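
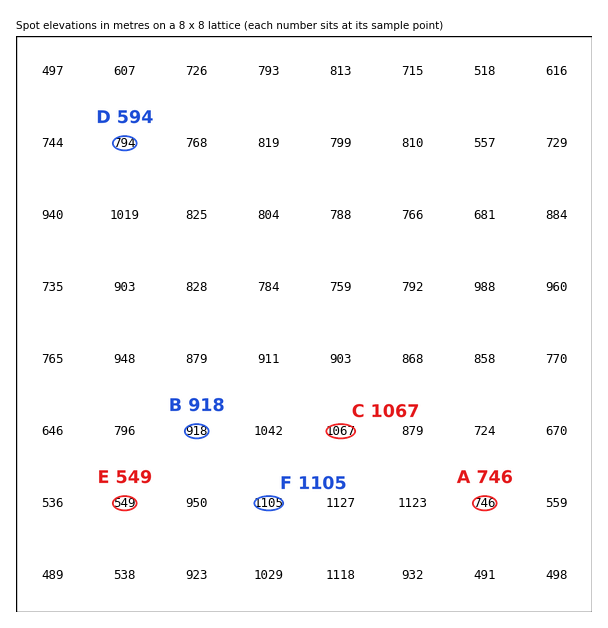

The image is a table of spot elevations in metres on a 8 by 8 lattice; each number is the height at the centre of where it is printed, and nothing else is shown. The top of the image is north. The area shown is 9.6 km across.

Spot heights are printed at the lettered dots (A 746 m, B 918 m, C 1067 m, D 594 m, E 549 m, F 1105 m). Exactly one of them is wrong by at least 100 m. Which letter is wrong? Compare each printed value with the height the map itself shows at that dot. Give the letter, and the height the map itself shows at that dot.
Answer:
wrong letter D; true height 794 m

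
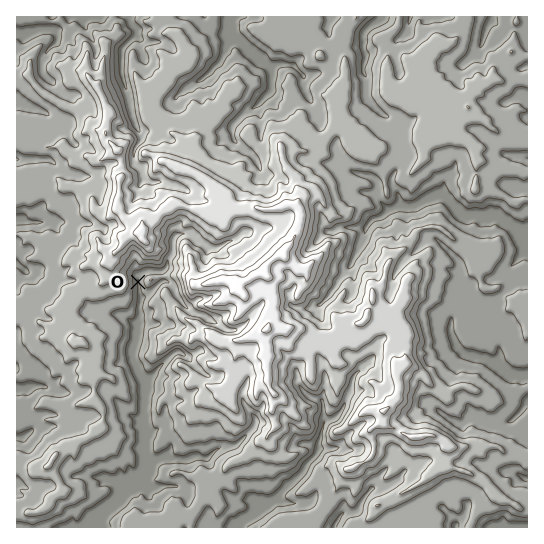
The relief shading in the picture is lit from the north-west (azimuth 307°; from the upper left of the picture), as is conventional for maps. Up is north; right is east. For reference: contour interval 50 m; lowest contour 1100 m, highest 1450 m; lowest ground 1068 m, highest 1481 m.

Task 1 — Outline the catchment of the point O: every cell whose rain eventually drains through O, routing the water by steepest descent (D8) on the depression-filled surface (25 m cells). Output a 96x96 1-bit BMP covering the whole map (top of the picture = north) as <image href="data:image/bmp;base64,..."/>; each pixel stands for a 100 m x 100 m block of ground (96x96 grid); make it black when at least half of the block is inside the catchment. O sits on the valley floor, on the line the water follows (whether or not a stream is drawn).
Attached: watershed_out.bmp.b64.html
<image width="96" height="96" href="data:image/bmp;base64,Qk2+BAAAAAAAAD4AAAAoAAAAYAAAAGAAAAABAAEAAAAAAIAEAAATCwAAEwsAAAIAAAAAAAAA////AAAAAAAAAAAAAAAAAAAAAAAAAAAAAAAAAAAAAAAAAAAAAAAAAAAAAAAAAAAAAAAAAAAAAAAAAAAAAAAAAAAAAAAAAAAAAAAAAAAAAAAAAAAAAAAAAAAAAAAAAAAAAAAAAAAAAAAAAAAAAAAAAAAAAAAAAAAAAAAAAAAAAAAAAAAAAAAAAAAAAAAAAAAAAAAAAAAAAAAAAAAAAAAAAAAAAAAAAAAAAAAAAAAAAAAAAAAAAAAAAAAAAAAAAAAAAAAAAAAAAAAAAAAAAAAAAAAAAAAAAAAAAAAAAAAAAAAAAAAAAAAAAAAAAAAAAAAAAAAAAAAAAAAAAAAAAAAAAAAAAAAAAAAAAAAAAAAAAAAAAAAAAAAAAAAAAAAAAAAAAAAAAAAAAAAAAAAAAAAAAAAAAAAAAAAAAAAAAAAAAAAAAAAAAAAAAAAAAAAAAAAAAAAAAAAAAAAAAAAAAAAAAAAAAAAAAAAAAAAAAAAAAAAAAAAAAAAAAAAAAAAAAAAAAAAAAAAAAAAAAAAAAAAAAAAAAAAAAAAAAAAAAAAAAAAAAAAAAAAAAAAAAAAAAAAAAAAAAAAAAAAAAAAAAAAAAAAAAAAAAAAAAAAAAAAAAAAAAAAAAAAAAAAAAAAAAAAAAAAAAAAAAAAAAAAAAAAAAAAAAAAAAAAAAAAAAAAAAAAAAAAAAAAAAAAAAAAAAAAAAAAAAAAAAAAAAAAAAAAAAAAAAAAAAAAAIAAAAAAAAAAAAB+Af+AAAAAAAAAAAD////gAAAAAAAAAAD////wAAAAAAAAAAD////4AAAAAAAAAAD////8AAAAAAAAAAD/////AAAAAAAAAAB/////gAAAAAAAAAA/////wAAAAAAAAAAf////wAAAAAAAAAAD////4AAAAAAAAAAB////4AAAAAAAAAAA////4AAAAAAAAAAAf///8AAAAAAAAAAAPwP/4AAAAAAAAAAACAAAwAAAAAAAAAAAAAAAAAAAAAAAAAAAAAAAAAAAAAAAAAAAAAAAAAAAAAAAAAAAAAAAAAAAAAAAAAAAAAAAAAAAAAAAAAAAAAAAAAAAAAAAAAAAAAAAAAAAAAAAAAAAAAAAAAAAAAAAAAAAAAAAAAAAAAAAAAAAAAAAAAAAAAAAAAAAAAAAAAAAAAAAAAAAAAAAAAAAAAAAAAAAAAAAAAAAAAAAAAAAAAAAAAAAAAAAAAAAAAAAAAAAAAAAAAAAAAAAAAAAAAAAAAAAAAAAAAAAAAAAAAAAAAAAAAAAAAAAAAAAAAAAAAAAAAAAAAAAAAAAAAAAAAAAAAAAAAAAAAAAAAAAAAAAAAAAAAAAAAAAAAAAAAAAAAAAAAAAAAAAAAAAAAAAAAAAAAAAAAAAAAAAAAAAAAAAAAAAAAAAAAAAAAAAAAAAAAAAAAAAAAAAAAAAAAAAAAAAAAAAAAAAAAAAAAAAAAAAAAAAAAAAAAAAAAAAAAAAAAAAAAAAAAAAAAAAAAAAAAAAAAAAAAAAAAAAAAAAAAAAAAAAAAAAAAAAAAAAAAAAAAAAAAAA="/>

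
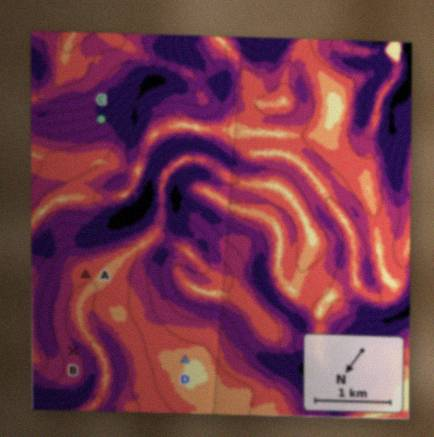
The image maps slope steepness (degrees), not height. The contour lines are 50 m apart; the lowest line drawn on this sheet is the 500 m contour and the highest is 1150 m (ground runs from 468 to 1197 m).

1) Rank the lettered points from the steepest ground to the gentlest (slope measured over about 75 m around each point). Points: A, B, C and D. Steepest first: C B A D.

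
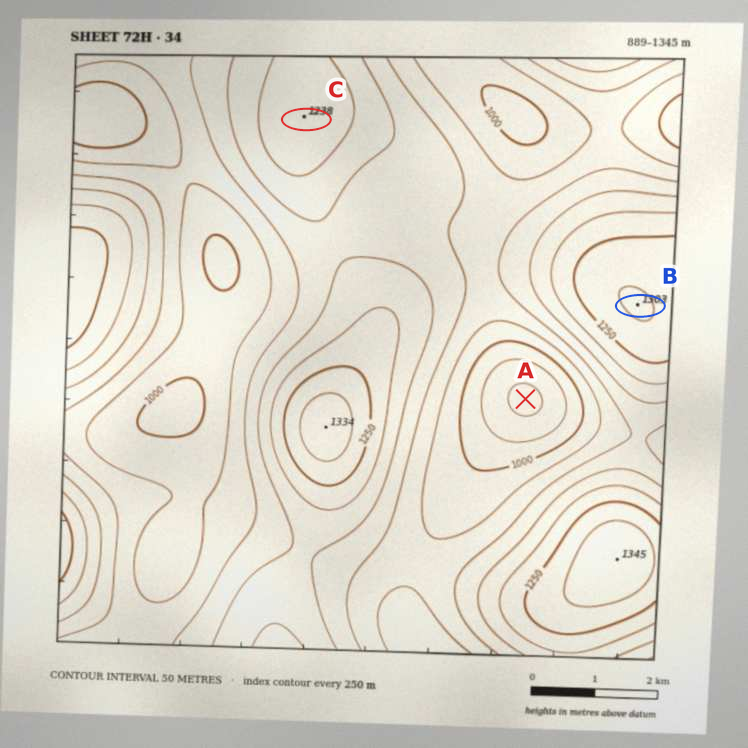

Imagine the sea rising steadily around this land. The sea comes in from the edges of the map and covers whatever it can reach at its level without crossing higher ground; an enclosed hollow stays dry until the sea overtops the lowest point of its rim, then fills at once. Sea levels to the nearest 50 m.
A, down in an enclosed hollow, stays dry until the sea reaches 1050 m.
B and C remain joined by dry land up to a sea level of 1100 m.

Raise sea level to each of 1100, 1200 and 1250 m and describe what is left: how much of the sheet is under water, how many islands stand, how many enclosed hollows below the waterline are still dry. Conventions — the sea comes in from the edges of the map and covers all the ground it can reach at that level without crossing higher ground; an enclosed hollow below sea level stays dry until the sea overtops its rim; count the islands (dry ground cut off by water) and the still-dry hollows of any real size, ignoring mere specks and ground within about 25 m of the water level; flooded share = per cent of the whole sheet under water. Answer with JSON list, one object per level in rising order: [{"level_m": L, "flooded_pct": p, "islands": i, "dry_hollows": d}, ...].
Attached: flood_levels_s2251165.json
[{"level_m": 1100, "flooded_pct": 45, "islands": 0, "dry_hollows": 0}, {"level_m": 1200, "flooded_pct": 80, "islands": 1, "dry_hollows": 0}, {"level_m": 1250, "flooded_pct": 90, "islands": 1, "dry_hollows": 0}]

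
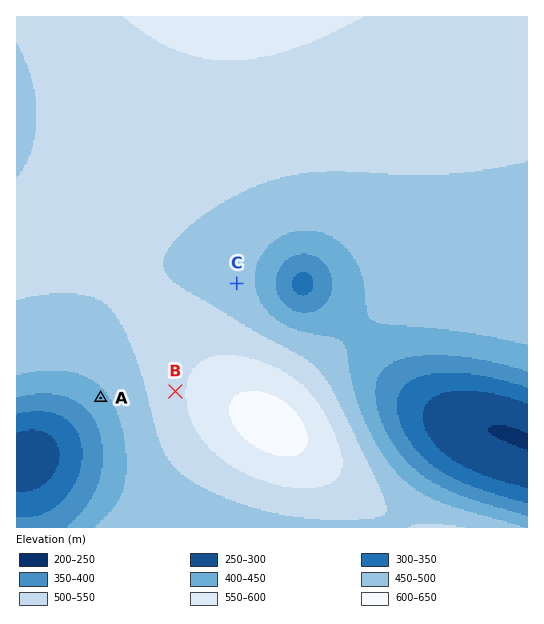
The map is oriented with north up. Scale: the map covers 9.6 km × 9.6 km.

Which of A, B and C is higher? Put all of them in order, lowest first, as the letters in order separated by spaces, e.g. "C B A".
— A C B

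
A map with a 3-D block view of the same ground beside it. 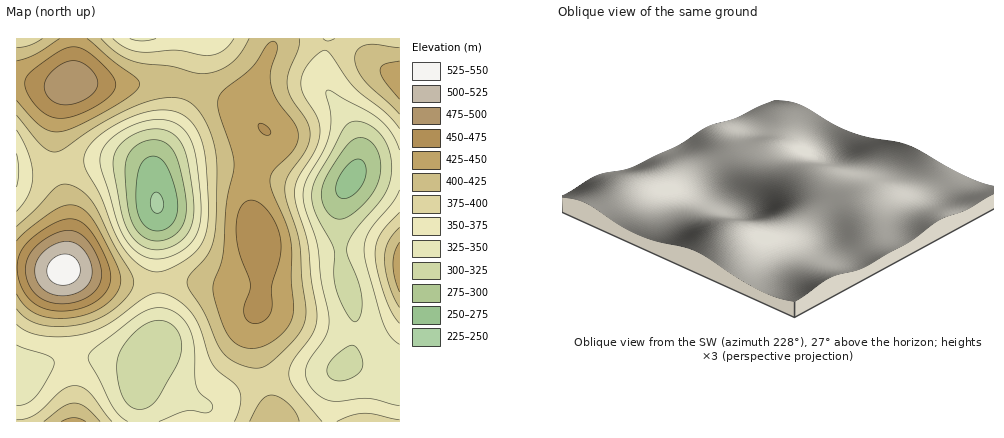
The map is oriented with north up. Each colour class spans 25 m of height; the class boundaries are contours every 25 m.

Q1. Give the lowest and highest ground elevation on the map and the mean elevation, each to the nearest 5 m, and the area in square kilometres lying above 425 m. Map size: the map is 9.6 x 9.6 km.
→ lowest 245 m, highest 540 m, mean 385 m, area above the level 21.7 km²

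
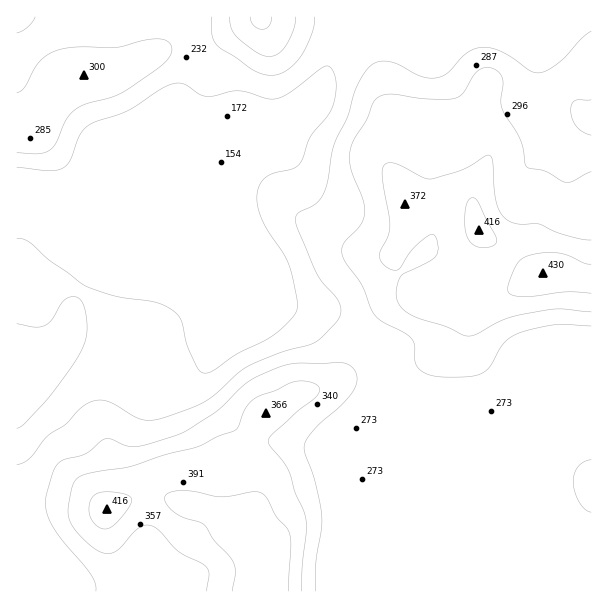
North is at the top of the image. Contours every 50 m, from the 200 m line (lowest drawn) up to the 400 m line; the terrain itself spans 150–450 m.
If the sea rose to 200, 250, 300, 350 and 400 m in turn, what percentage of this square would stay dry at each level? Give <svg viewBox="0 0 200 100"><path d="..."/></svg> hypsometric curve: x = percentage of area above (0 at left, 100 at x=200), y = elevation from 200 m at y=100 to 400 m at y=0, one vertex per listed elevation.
<svg viewBox="0 0 200 100"><path d="M164 100l-35-25-67-25-31-25-23-25"/></svg>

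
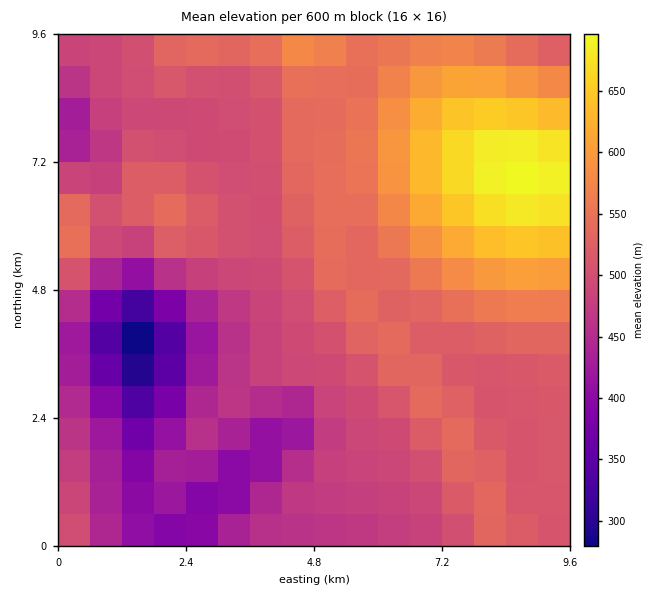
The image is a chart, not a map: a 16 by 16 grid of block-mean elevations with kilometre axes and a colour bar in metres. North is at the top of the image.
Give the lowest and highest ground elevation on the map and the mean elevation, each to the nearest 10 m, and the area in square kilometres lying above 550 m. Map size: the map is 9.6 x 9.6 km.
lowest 270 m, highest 700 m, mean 510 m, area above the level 19.3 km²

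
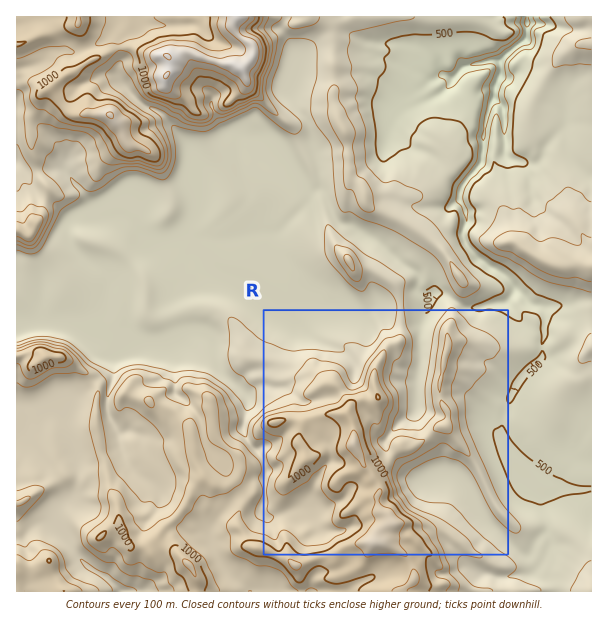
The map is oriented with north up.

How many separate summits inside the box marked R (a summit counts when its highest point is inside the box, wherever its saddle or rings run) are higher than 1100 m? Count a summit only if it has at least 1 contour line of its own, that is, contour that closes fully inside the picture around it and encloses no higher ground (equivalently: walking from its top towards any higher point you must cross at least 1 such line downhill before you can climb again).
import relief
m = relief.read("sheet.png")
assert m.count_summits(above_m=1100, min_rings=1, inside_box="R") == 2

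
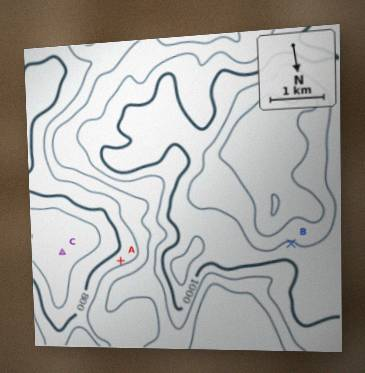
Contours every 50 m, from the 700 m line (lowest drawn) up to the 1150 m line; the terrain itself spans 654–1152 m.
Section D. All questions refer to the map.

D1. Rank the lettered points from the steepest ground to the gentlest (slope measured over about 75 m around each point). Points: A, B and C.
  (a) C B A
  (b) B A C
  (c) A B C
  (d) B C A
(c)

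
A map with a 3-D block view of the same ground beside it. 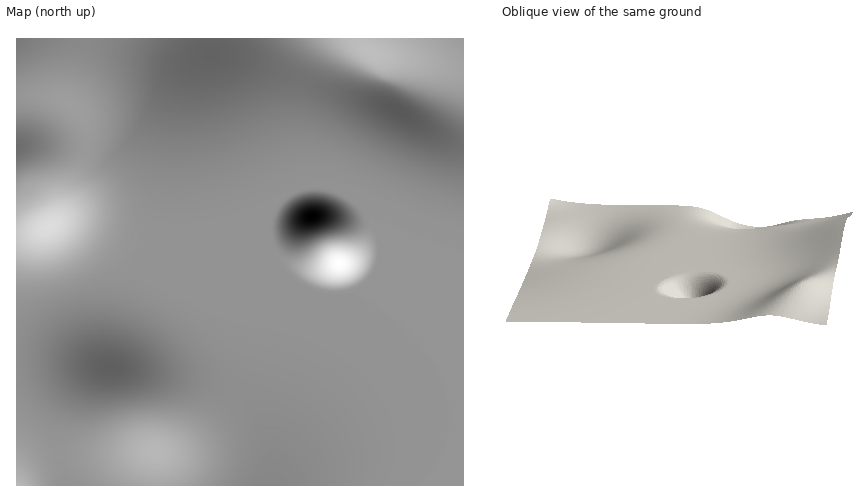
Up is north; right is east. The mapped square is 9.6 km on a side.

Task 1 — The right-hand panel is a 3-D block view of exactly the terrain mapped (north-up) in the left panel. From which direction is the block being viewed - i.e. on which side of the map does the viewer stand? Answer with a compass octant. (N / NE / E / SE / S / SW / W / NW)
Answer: E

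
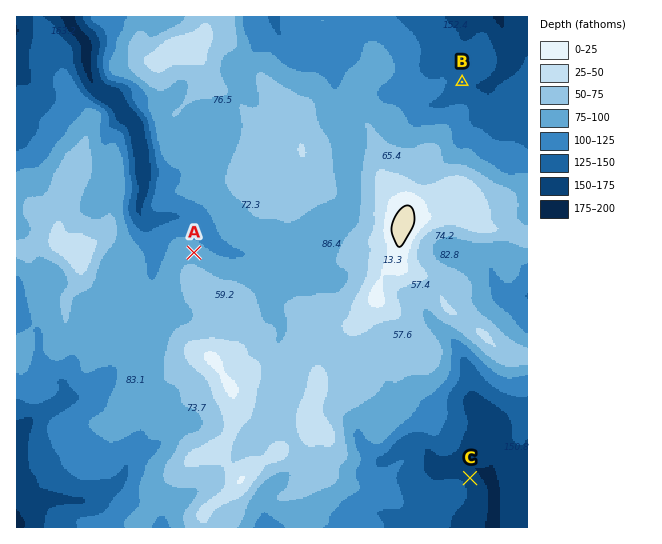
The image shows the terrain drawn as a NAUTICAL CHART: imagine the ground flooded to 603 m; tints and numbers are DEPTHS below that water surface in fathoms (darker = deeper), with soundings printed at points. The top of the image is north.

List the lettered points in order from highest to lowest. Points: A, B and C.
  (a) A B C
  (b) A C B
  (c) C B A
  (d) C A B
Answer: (a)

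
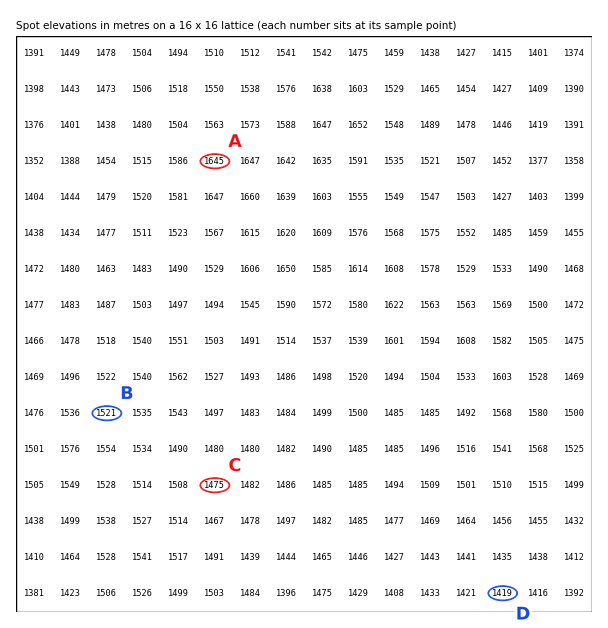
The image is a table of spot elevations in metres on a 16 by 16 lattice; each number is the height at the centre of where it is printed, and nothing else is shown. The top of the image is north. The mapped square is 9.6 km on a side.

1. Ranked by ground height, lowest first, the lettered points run D C B A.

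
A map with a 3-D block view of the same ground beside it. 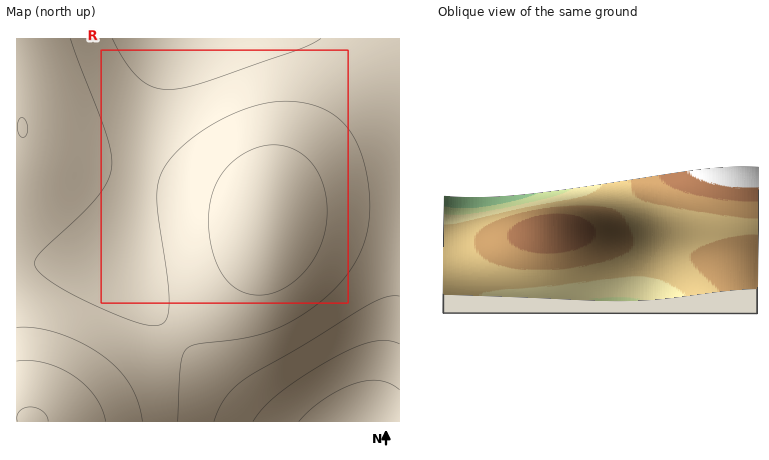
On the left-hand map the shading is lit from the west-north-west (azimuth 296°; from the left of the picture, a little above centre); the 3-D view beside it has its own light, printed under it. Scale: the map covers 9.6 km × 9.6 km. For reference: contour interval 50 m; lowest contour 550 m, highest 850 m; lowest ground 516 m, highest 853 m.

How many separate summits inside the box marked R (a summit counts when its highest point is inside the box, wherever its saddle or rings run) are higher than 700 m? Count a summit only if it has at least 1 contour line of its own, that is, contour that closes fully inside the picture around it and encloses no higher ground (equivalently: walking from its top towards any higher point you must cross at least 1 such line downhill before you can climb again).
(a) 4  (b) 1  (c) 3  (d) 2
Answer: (b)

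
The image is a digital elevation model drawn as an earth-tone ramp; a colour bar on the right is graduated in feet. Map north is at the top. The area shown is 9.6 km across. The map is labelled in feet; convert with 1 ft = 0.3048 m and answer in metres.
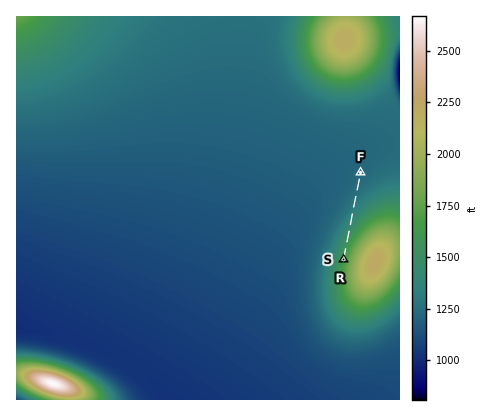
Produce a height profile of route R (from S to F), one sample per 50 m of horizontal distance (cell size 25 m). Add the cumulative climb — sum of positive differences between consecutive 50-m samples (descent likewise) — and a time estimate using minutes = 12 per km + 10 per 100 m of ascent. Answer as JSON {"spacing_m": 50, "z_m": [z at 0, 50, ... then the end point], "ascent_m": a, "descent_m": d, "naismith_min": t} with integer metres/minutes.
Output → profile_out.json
{"spacing_m": 50, "z_m": [498, 496, 494, 492, 489, 486, 482, 479, 475, 471, 467, 462, 458, 454, 449, 445, 440, 436, 431, 427, 423, 419, 415, 411, 408, 405, 401, 398, 395, 393, 390, 388, 386, 384, 382, 381, 379, 378, 377, 376, 375, 374, 374, 373, 373, 373], "ascent_m": 0, "descent_m": 125, "naismith_min": 27}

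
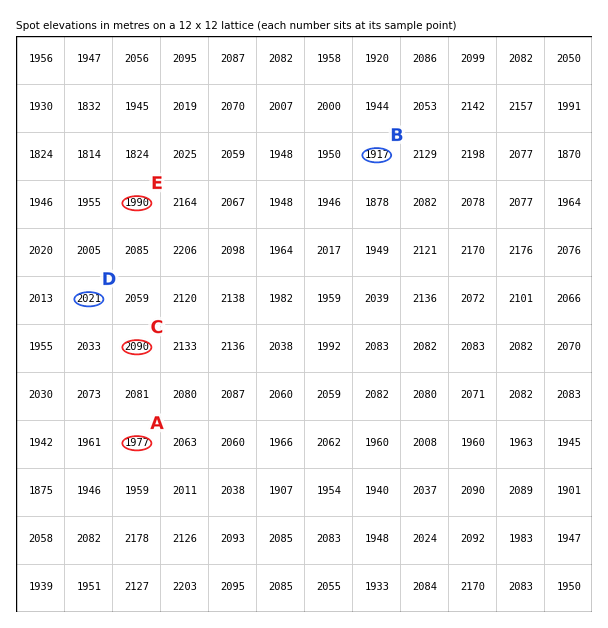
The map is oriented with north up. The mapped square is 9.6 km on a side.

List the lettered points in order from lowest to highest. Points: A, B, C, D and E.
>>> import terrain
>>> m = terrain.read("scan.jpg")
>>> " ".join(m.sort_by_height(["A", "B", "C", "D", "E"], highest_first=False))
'B A E D C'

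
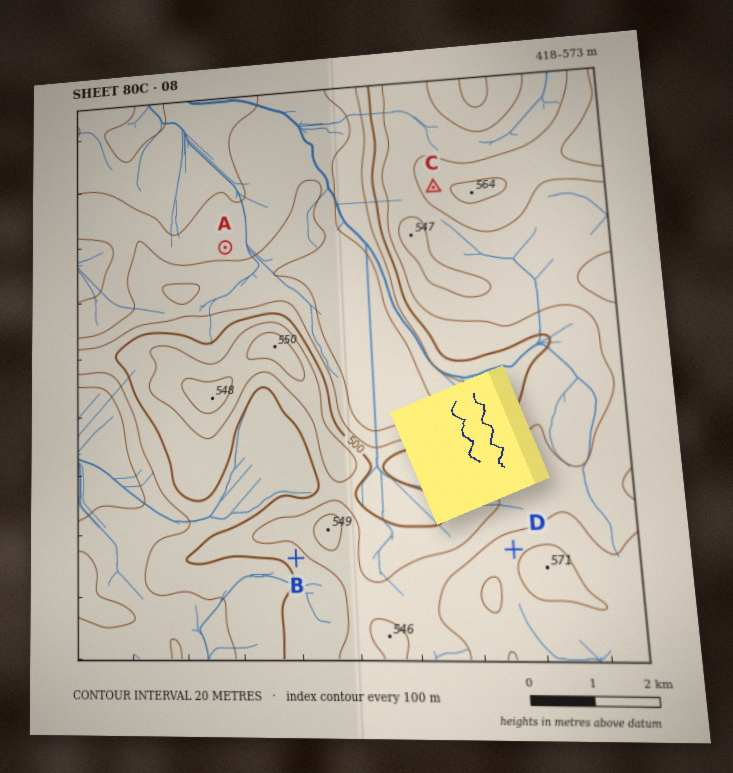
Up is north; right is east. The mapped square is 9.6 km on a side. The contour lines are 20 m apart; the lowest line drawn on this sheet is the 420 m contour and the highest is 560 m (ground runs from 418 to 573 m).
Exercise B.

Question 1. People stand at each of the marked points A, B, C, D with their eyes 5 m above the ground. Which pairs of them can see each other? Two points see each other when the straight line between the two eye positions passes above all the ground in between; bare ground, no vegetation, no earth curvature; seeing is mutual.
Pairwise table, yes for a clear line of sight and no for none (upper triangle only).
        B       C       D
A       no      yes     no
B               no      no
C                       yes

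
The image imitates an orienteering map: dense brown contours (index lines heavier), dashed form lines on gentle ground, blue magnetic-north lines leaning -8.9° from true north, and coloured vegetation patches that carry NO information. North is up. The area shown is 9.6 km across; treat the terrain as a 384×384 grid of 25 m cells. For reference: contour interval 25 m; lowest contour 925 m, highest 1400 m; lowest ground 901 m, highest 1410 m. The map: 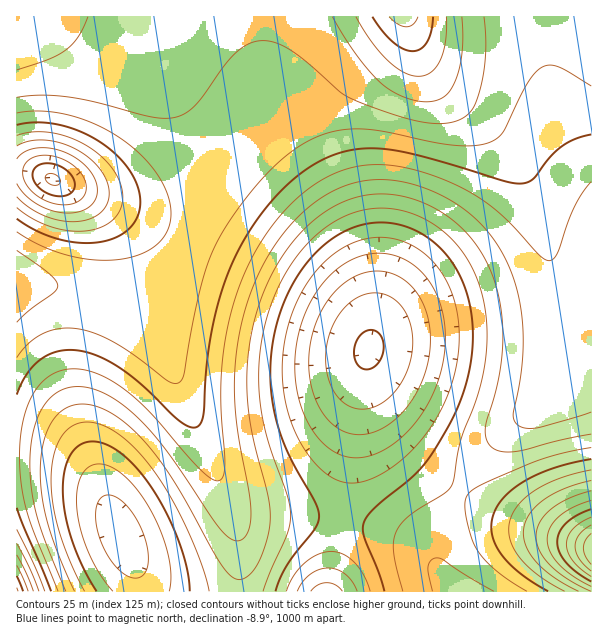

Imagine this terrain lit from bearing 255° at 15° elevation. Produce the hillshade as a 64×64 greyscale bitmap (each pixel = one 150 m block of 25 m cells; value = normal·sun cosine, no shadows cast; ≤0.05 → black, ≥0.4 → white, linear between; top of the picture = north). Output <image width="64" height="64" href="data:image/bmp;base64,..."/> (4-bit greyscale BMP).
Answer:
<image width="64" height="64" href="data:image/bmp;base64,Qk12CAAAAAAAAHYAAAAoAAAAQAAAAEAAAAABAAQAAAAAAAAIAAATCwAAEwsAABAAAAAAAAAAAAAAABEREQAiIiIAMzMzAERERABVVVUAZmZmAHd3dwCIiIgAmZmZAKqqqgC7u7sAzMzMAN3d3QDu7u4A////AAAAASM0VniavMzMu6h1REVorN7u3cy7qpmId2ZUQyIQAAABI0Vniau8zczLqHZVVXirzd3cy7qpmId2ZUQyEQAAAAEjRWeJq8zd3MupdlVWeKvN3dzLupmId2ZUQyIQAAAAESNFZ5q8zd3dy6h2VWZ4q7zMzMuqmId2ZVQzIRAAAAASNFZ4mrzd3d3LqHZmZ3iau8zLu6mYh3ZlVDMiEREAARI0VnirzN3u3cuYdmZneJqru7u6qZiHZmVUQzMyMwARIjRWiavN3u7dyph2Zmd4maq7u6qpmId2ZVVERERFERIjRWeJq83u7t26l2ZmZ3iJmqqqqpmYh3ZmVVVVVmYRIjNFZ5q83e7u3LqHZmZnd4iZqqqqmZiId2ZmZmZndyIiNFZ4mrze7u7cuYdmZmZ3iJmaqqqpmYiHd2Znd3eIIiM0Vnibzd7u7dupdmZmZnd4iZqqqqqZmYiHd3d3iIgiM0RWiavN3u7ty6h2VVZmZ3iJmaqqqqmZmIh3d4iImTMzRWeJq83u7u3Kl2VVVWZnd4iZqqqqqqqZmIiIiImZMzRFZ4q83e7u3LqHZVVVVmZ3iJmqqqqqqqqZmIiImZkzRFZ4mrzd7u7cuYZVVVVWZneImaqqu7u6qqmZmJmZmTREVniavN3u7cuodlVVVVVmd4iZqqu7u7u7qqmZmZmZREVniavM3e7ty5hlVVRVVWZneImaq7u7u7u6qpmZmZlEVWeJq8zd7t26l2VUREVVVmd4iZqru8zMu7uqqZmZmUVWZ4mrzN3d3LmHVVRERFVWZ3iJqqu8zMzMu7qpmZmZVVZ4mqvN3d3cqXZVREREVVZneImqu7zMzMzLu6qZmZlVZniau8zd3cuodlVERERFVmd4iaq7vMzMzMy7qpmZmVZniJq7zN3cy5hlVUREREVVZ3iJqrvMzMzMzLuqmZmIZneJmrvMzMy6h2VVRERERVVneImqu8zM3dzMu7qZmIhmeImqu8zMy7mHZVRERERFVWd4iaq7zM3d3czLuqmYiGd4iaq7zMy7qXdlVEREREVVZ3iJqrvM3d3dzMu6qZiId4iZqru8u7qYdmVVRERERVVneImqu8zd3d3cy7qpmIh3iJmqu7u7qph3ZVVERERFVWd4iaq8zN3d3dzMuqmYiHiImaq7u7qpmHdmVUREREVVZ3iJqrzM3d3d3cy7qZiIiImaqqu6qpmId2ZVRERERVVneJmqvMzd3d3dzLupmIiIiZmqqqqpmYh3ZlVURERFVmd4mau8zd3d3d3Mu6mYiIiJmaqqqpmYiIdmVVREREVWZ3iZq7zN3d3d3cy7qZiIiImZmqmZmYiIh3ZlVUREVVZneJmrvM3d3d3dzLupmIiIiZmZmZmIiZiHdmVVVEVVVmd4mau8zd3d3d3Mu6mYiIiImZmZiIiZmYh2ZlVVVVVWZ3iZq7zM3d3d3cy7qYiIiIiIiIiIiZmZiHdmVVVVVWZniJmrvMzd3d3czLqpiIiIiIiIiIiZmZmYh3ZlVVVVZneImau8zN3d3dzMuqmIh3d3d3iIiZmZmZiHdmZVVVZmd4iZq7zM3d3d3Mu6qYiHd3d3eIiZmZmZmYh3ZmZVZmZ3iJmru8zd3d3My7qZiIdmZmd4iJmZmZmZiHd2ZmZmZ3eImaq7zM3d3MzLupmId1VVZniJmqqqqpmYh3ZmZmZnd4iZqrvMzN3MzLuqmYiHVFVWeJmqqqqqqZmId3ZmZnd4iJmqu8zMzMzLu6qYiIdERFZ5qru7u6qpmYh3d2Znd3iJmaq7zMzMzMu6qZiIiDM0V4q8zMy7qqqZmId3d3d3eImaqru8zMzMu7qpmIiIIjRoq83dzLu6qpmYiHd3d3eIiZqqu7zMzLu7qpmIiIgSJHrN7u3cy7qqmZmIh3d3eIiJmqq7u8y7u7qqmYiIiCI2rO//7tzLuqqZmYiId3eIiJmaqru7u7u7qqmZiIiIM1jO///u3MuqqZmZmIiIiIiImZqqu7u7u7qqmZiIiIhFit7//u3cu6qpmZmZiIiIiImZmqq7u7u6qqmZiIiIiGeb3u/u3cu6qpmZmZmYiIiIiZmaqru7u6qqmZmIiIiZiazd7t3cy7qqmZmZmZmIiIiZmaqqu7u6qpmZiIiImZmZu83d3Mu7qqmZmZmZmZmZmZmZqqq7u6qpmZiIiImZmZq7zMzMu6qqmZmZmZmZmZmZmZqqqru6qpmYiIiIiZmZqqu7u7u6qqmZmZmZmZmZmZmZmqqru6qpmYiIiIiZmZmqqru7qqqpmZmZmZmZmZmZmZmqqru7qpmIiIiIiJmZmZqqqqqqqZmZmZmZmZmZmZmZmqqqu7uqmIh3eIiImZmamaqqqqmZmZmZmZmZmZmZmZmqqqu7u6mYd3d4iImZmaqZmZmZmZmZmZmZmZmZmZmZmqqqu7u6qYh3d3iIiZmZqpmZmZmZmZmZmZmZmZmZmZmaqqu7u7qph3d3d4iJmZmqmZmZmZmZmZmZmZmZmZmZmaqqq7vMuph3Znd3iImZmaqZmZmZmZmZmZmZmZmZmZmZqqq7vMy6mHZmZ3eIiZmaqpmZmZmZmZmZmZmZmZmZmZqqq7vMzLqXZmZnd4iJmZqqmZmZmZmZmZmZmZmZmZmZmqqrvMzcuodlVmd3iImZmaqZmZmZmZmZmZmZmZmZmZmaqru8zdy5hlVWZ3eIiZmZqpmZmZmZmZmZmZmZmZmZmaqqu8zd3Ll2VVVnd4iJmZmq"/>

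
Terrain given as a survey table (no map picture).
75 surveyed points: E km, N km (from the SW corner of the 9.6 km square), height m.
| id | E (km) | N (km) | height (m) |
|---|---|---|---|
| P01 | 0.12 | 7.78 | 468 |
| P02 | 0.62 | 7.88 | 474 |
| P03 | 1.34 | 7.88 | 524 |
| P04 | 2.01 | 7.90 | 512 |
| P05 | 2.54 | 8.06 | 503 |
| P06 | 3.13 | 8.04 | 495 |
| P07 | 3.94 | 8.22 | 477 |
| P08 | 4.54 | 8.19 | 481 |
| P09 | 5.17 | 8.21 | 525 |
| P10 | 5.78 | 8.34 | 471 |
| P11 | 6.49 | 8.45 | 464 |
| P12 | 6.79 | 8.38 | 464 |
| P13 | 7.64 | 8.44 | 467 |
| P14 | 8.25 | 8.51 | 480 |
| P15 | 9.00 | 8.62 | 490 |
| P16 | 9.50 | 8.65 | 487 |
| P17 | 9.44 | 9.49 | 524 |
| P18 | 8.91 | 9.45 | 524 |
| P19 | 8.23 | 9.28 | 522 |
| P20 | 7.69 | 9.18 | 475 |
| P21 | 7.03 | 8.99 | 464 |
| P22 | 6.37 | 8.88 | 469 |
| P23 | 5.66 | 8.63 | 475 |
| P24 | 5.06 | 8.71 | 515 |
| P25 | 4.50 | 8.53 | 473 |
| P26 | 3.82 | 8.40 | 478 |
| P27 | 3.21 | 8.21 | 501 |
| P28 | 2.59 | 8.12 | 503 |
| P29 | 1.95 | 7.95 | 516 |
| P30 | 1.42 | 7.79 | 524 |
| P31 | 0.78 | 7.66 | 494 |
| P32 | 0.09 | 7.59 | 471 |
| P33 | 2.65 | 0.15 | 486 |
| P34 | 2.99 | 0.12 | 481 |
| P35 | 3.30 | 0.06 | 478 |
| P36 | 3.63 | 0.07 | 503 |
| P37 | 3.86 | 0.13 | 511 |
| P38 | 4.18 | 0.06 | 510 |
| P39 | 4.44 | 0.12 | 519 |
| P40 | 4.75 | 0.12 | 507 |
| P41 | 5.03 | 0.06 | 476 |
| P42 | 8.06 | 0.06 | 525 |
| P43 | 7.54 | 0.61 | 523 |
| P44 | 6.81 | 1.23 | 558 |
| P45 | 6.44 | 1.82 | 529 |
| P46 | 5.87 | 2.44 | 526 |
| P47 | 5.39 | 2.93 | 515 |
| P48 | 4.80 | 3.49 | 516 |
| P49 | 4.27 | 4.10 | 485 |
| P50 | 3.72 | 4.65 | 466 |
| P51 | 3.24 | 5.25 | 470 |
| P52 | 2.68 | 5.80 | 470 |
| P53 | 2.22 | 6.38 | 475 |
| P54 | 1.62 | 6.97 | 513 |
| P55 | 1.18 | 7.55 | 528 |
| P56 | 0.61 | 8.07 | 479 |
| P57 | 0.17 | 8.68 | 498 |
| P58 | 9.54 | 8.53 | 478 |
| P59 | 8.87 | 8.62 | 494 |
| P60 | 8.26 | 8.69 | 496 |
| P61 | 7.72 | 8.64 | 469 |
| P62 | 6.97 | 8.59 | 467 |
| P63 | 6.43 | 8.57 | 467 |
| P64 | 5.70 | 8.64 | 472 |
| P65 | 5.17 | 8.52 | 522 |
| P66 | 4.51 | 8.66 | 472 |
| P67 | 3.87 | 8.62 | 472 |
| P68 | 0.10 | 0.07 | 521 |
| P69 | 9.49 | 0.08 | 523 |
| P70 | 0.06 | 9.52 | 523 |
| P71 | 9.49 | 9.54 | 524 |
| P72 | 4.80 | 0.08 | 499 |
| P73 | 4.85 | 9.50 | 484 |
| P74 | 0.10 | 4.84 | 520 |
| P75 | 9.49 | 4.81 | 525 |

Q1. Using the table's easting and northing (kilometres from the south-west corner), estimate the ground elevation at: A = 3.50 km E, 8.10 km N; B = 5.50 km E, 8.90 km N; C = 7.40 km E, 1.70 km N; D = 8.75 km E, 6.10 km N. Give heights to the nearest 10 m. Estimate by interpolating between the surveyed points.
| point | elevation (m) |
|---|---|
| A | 500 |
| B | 480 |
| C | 540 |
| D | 530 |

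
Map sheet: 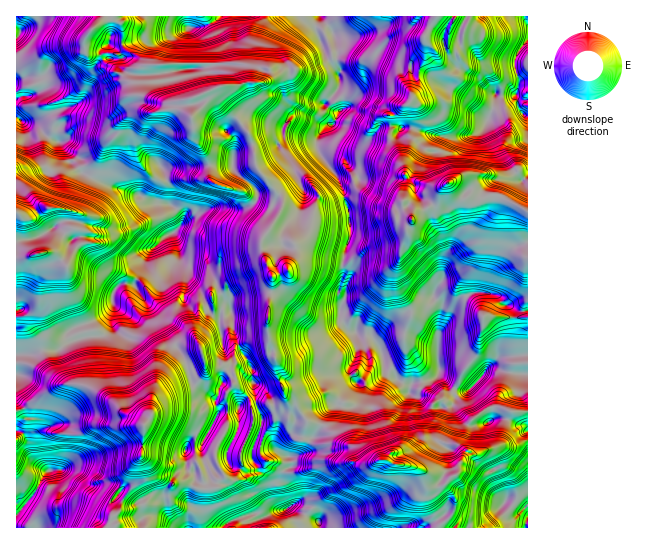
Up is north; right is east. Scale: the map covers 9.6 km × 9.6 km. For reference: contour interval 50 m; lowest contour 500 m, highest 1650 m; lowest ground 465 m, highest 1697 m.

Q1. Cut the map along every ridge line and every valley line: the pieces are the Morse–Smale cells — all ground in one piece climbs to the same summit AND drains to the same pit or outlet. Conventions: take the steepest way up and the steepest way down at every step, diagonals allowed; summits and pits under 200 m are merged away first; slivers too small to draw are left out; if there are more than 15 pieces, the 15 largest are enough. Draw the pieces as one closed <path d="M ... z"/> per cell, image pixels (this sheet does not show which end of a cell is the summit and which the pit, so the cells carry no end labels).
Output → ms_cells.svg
<path d="M111 17l-12 6-14 14 0 16 4 2 10 0 7 9 16 11 10 10 3 10 35 10 20-6 2 18-17-9-25 5-17 0-14 10-3 12-12 10-7 13-8 7-10 4 4 4 26 12 29 10 16 8 15 1 5 3 9 10-2 8-8 8 7 25 10 10 16 3 7 7 6 13 12 16 1 19 5 17 29-3 3-3-1-27 4-33 14-5 10-19-1-8-4-4-16 0-10-6 16-25 2-12-26-29-8-35-33-39-3-5 7-4-1-12-7-8-5-2-64 1-6-9-13-7-3-6 0-20z"/><path d="M318 16l-97 0-10 7-14 5-9-1-1-11-84 0-2 3 1 2 9-4 10 6 0 20 3 6 13 7 6 9 64-1 4 1 8 9 1 12-7 4 3 5 33 39 8 35 26 29-2 12-16 25 10 6 16 0 4 4 1 8-8 13 1 3 8-5 12-3 33 4 9-30-2-22-6-26-4-9-22-29 0-11 3-5 9-9 4-1 6-10-12-6-2-4 12-13 3-7-1-10-14-18-9-24z"/><path d="M133 284l-12 0-6 6-3 7 1 8-10 11-29 12-2 5 3 7-6 1-10 8-13 0-16 6-14 0 0 55 3 1 8-4 31-22 23-1 16 7 16 10 9 11 22 13-3 32 7 5 10 15 4 0 11 7 13-1 11 5 18 0 2-6 8-6 5 4 4 0 7-11-1-15 11-24 2-13-5-20-15-14 2-6-3-12-9 12 0 5-8 18-18-12-5-5-4-17-5-11z"/><path d="M494 195l-6 2 3 4 0 9-10 16-8 40-20 22-7 1-17 16-16-1-14-15-3-8 0-12 5-15 1-10-20 1-16 4-7 7-16 10-2 24 4 7-5 12 0 8 3 5 7 9 23 7 8 12 3 16 18 17 8 2 3-2 18-3 8-7 15 16 13 2 22-23 21 4 4-8 14-2 0-44-37-3 6-10 16-12 11-19 0-5 4-8 0-50z"/><path d="M45 168l-11 4-10 13 4 8 10 10 9 4-17 12-4 0-10-6 1 142 13 0 16-6 13 0 10-8 6-1-3-10 31-14 10-11-1-8 3-7 6-6 14 1 13-32 18-17 11-5 6-9-2-8-7-7-5-3-15-1-16-8-29-10-26-12-4-4-6 3-6 7 0 10-6 17-2 2-10 0-1-7 7-20-3-8z"/><path d="M334 124l-5 0-9 9-3 5 0 11 22 29 10 35 2 22-6 14-2 16 4-1 19-15 16-4 20-1-1 10-5 15 0 12 3 8 16 16 16-1 15-15 7-1 20-22 8-40 10-16-2-12-14 1-6-3-8 3-8-6-3-8-4-1-6 6-4 12-13 9-8 1-4 7-8-12 0-6 4-11-3-29 7-16 0-11 2-5-32-2-14 14-10 2-10-6z"/><path d="M81 384l-23 1-31 22-11 4 1 117 98-1-3-4 0-6 4-3-4-16 12-15 8-18 9-10 3-30-22-13-9-11-16-10z"/><path d="M102 16l-86 1 0 100 14 8 7 2 9 9 15 7 18 25 10-3 8-7 7-13 12-10 3-12 14-10 17 0 25-5 17 9-2-18-20 6-35-10-3-10-10-10-16-11-7-9-10 0-4-2-1-14 5-8 12-10z"/><path d="M238 345l-3 4-3 14 3 14-2 6 15 14 5 24-12 28 0 20-4 8-3 3-4 0-5-4-8 6-2 6-18 0-11-5-13 1-11-7-4 0-10-15-7-6-5 11 0 15-13 17-4 12-7 6 0 6 3 5 205-1-3-7-18-8-8-7-3-6-5-24 1-4 8-6-1-7-22-13-13-3 5-15 0-12-5-10-4-36z"/><path d="M298 436l-8 0-10 10 0 5 11 7 1 7-8 6-1 10 8 24 8 7 18 8 4 8 117 0 6-6-7-7-6-12-7-28-3-6-16-5-12 0-6-4-25 3-11-16-36-3z"/><path d="M525 16l-55 0-6 14-1 12-5 5-8 0-2-2 1-16 4-10-4-3-12 0-2 2-10 17 0 22-6 14 0 14-8 16 2 4 1 24 23 7 22 1 15-2 11-9 8-17 3-14 17 1 6-7 1-8-5-14 0-6 5-12 8-10 0-16z"/><path d="M435 16l-114 1 14 20 2 12-1 17 3 3 1 10-3 11-12 15 14 8-6 10 14 14 10 6 8 0 16-16 32 0 0-22-2-4 8-16 0-14 6-14 0-22z"/><path d="M321 261l-20 2-18 10-11 4-4 33 0 25 5 14 3 21 7 20 4 6 4 0 6 5 12 0 14-8 4 0 12 8 6-10 11-9-4-4-3-9 8-19 0-15-12-9-5-9 0-8 5-12-4-7 2-24-2-2z"/><path d="M515 95l-18 0-4 14-8 17-11 9-27 2-30-8-5 1-1 15-7 16 3 29-4 11 0 6 8 12 4-7 8-1 10-6 6-8 1-7 11-9 12 2 6 7-1 5 7 4 20-3 4-14 18-11 11 11 0-65-8-7z"/><path d="M173 233l-7 3-18 17-13 33 48 69 5 11 4 17 23 17 8-18 0-5 10-18-1-4-9-8-3-29-11-5-6-18-16-17 0-5-7-11-4-24z"/>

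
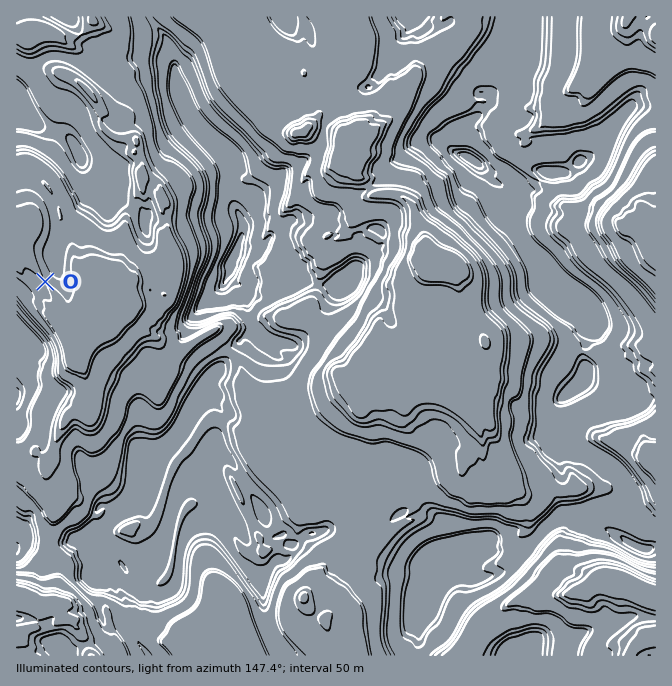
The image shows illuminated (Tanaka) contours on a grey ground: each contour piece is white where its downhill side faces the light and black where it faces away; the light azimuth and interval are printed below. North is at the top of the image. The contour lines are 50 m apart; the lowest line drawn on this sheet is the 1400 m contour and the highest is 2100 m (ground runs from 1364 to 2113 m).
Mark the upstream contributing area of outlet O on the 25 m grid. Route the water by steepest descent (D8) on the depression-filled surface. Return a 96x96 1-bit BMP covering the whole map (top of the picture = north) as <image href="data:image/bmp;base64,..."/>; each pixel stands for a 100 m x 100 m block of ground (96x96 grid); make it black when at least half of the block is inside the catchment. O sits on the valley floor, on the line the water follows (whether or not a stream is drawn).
<image width="96" height="96" href="data:image/bmp;base64,Qk2+BAAAAAAAAD4AAAAoAAAAYAAAAGAAAAABAAEAAAAAAIAEAAATCwAAEwsAAAIAAAAAAAAA////AAAAAAAAAAAAAAAAAAAAAAAAAAAAAAAAAAAAAAAAAAAAAAAAAAAAAAAAAAAAAAAAAAAAAAAAAAAAAAAAAAAAAAAAAAAAAAAAAAAAAAAAAAAAAAAAAAAAAAAAAAAAAAAAAAAAAAAAAAAAAAAAAAAAAAAAAAAAAAAAAAAAAAAAAAAAAAAAAAAAAAAAAAAAAAAAAAAAAAAAAAAAAAAAAAAAAAAAAAAAAAAAAAAAAAAAAAAAAAAAAAAAAAAAAAAAAAAAAAAAAAAAAAAAAAAAAAAAAAAH0AAAAAAAAAAAAAD/+AAAAAAAAAAAAAD//AAAAAAAAAAAAAD//gAAAAAAAAAAAAD//wAAAAAAAAAAAAD//4AAAAAAAAAAAAD//8AAAAAAAAAAAAD//8AAAAAAAAAAAAD//8AAAAAAAAAAAAD//+AAAAAAAAAAAAD///AAAAAAAAAAAAD///gAAAAAAAAAAAD///wAAAAAAAAAAAD///wAAAAAAAAAAAD///4AAAAAAAAAAAD///8AAAAAAAAAAAD///8AAAAAAAAAAAD///+AAAAAAAAAAAD///+AAAAAAAAAAAD///+AAAAAAAAAAAD////AAAAAAAAAAAD////gAAAAAAAAAAD////gAAAAAAAAAAD////wAAAAAAAAAAD////4AAAAAAAAAAD////8AAAAAAAAAAD////+AAAAAAAAAAD/////AAAAAAAAAAD/////AAAAAAAAAAD/////gAAAAAAAAAD/////wAAAAAAAAAD/////4AAAAAAAAAD/////4AAAAAAAAAD/////4AAAAAAAAAD/////4AAAAAAAAAD/////4AAAAAAAAAD/////wAAAAAAAAAB/////gAAAAAAAAAAf////gAAAAAAAAAAH////AAAAAAAAAAAD////AAAAAAAAAAAD////AAAAAAAAAAAD////AAAAAAAAAAAB////gAAAAAAAAAAB////gAAAAAAAAAAB////wAAAAAAAAAAA////wAAAAAAAAAAAf///wAAAAAAAAAAAP///wAAAAAAAAAAAH///gAAAAAAAAAAAD///gAAAAAAAAAAAB///AAAAAAAAAAAAA///AAAAAAAAAAAAA///AAAAAAAAAAAAA///AAAAAAAAAAAAD///AAAAAAAAAAAAP///AAAAAAAAAAAAP///AAAAAAAAAAAAf//+AAAAAAAAAAAAf//8AAAAAAAAAAAA///4AAAAAAAAAAAD///wAAAAAAAAAAAP///gAAAAAAAAAAA////AAAAAAAAAAAB////AAAAAAAAAAAD///+AAAAAAAAAAAD///+AAAAAAAAAAAD///8AAAAAAAAAAAD///8AAAAAAAAAAAB///8AAAAAAAAAAAB///8AAAAAAAAAAAA/8/8AAAAAAAAAAAAPAD4AAAAAAAAAAAAAAAAAAAAAAAAAAAAAAAAAAAAAAAAAAAAAAAAAAAAAAAAAAAAAAAAAAAAAAAAAAAAAAAAAAAAAAAAAAAAAAAAAAAAAAAAAAAA="/>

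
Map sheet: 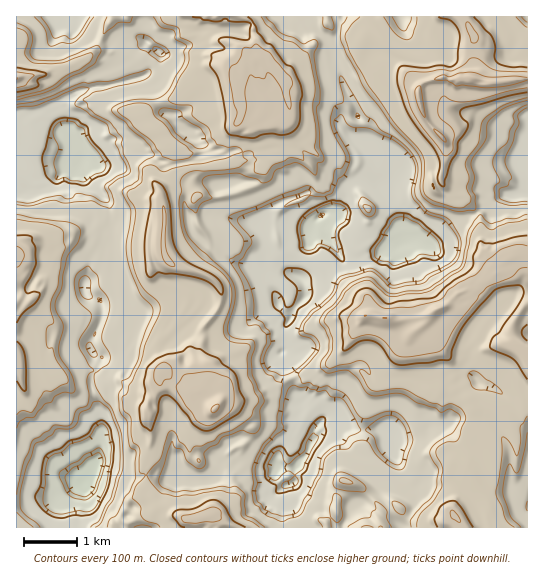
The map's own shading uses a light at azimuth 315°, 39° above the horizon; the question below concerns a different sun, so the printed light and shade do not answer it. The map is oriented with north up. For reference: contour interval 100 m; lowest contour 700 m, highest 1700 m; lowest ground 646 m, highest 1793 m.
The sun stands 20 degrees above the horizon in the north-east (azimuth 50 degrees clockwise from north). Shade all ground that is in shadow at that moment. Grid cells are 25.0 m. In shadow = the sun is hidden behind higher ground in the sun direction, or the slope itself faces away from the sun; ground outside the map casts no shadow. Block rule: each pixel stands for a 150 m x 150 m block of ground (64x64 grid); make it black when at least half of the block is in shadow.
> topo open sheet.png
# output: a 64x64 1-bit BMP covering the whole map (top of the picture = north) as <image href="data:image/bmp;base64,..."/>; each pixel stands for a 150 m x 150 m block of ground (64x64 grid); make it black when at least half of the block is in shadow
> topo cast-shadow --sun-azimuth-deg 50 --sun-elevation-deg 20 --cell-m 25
<image width="64" height="64" href="data:image/bmp;base64,Qk0+AgAAAAAAAD4AAAAoAAAAQAAAAEAAAAABAAEAAAAAAAACAAATCwAAEwsAAAIAAAAAAAAA////AAAAAAAAcbwABADcAABgEAADAAgAAOgAABMAAAAB9AAAExAQAAP+AAAL4BgAB/4AAD2AGAAH/gwAHQA4BAP+HgCcADgGB/4cAMoBuAQH/xwAyAGQAAH+HIAEAYAADP+fOAYDwAAG/58ABueHAMB/PQAD9/8AAP89gAPj/wAAezgAB//4AIYrsAA//8AAgE+AAD7wAASAS4AAH/AABwAHgAAv7+APAAIAAH4f/D4AMwAAf74APgBjAAB//AA4AGEAAD+YABAAIYAAP4AAAAAhgAAXtAAAAAHAACKAAAAAE8AAAAAAAAA/gIBDYAACAO8DgAmAAA4Az/+AAQAABgDP/wAYAAAAAA/gABAAD4AAD8AAAAEPwAAPgAAAh//AAA+AAAGH/8AAD4AAA4f/gAAPggABx/6AAA/EAAHz/gAAH4QMB/f/gAAfhAGf5/wAAD2AAH4v+AAAMMAACB/8AACDAf44P/gAA/8A+Hh/+AAH/AAAcH/4AAf/wAAEf/gAA//B8AB//AAH/4P/gH/8AAf/D/PAf/gAB/4O4AD/8ACD+DzgAP/gCOGAOOAAf+H/+AAA4AB/wP/7gCHAAHvP/wDgEcAA8x+PAQARwADhAAAAABmAAeAAAAAAHQABwAMAAAB8AAHAAwAAAPzgAYAHAAAh+AwDgAcAAKTz/AaATwAAEMf4AgBOAA=="/>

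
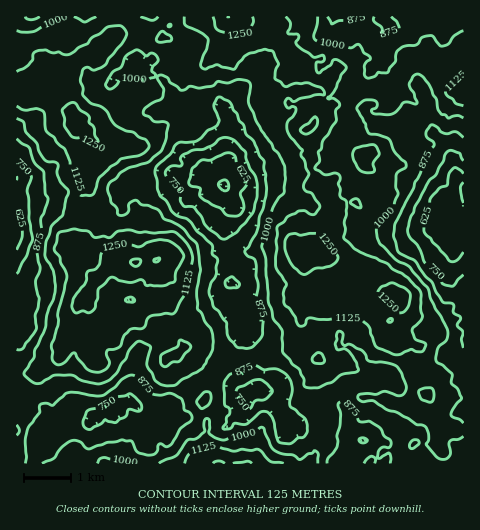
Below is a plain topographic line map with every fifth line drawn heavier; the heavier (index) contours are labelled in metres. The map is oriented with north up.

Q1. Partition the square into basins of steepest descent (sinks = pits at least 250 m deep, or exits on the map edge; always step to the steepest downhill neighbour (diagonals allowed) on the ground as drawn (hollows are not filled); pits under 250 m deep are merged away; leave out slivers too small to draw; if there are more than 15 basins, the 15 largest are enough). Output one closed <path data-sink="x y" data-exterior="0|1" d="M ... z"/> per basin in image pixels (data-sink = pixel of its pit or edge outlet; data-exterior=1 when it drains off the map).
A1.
<path data-sink="224 186" data-exterior="0" d="M307 16l-291 1 0 81 6 3 24-9 18 17 15 9 0 9 12 7 7 13-2 6-10 12 2 20-6 7-3 11 0 10 6 11-6 35 16 24-18 24-4 25-9 11-1 11-28 20-10 0-9 8 1 82 447-1 0-32-17-4-6-14-13-17 6-11 2-10-8-12-2-9-6-7 9-7 2-12-10-9-15-3-3-3-5-18-8-1-6-6-3-15-3-3-10-3-8 0-9-6-17-3 13-15 14-12 0-23 20-2 3-3 1-10-11-21-8-6-6-11-32-8-8 0-11-18 6-7 3-17 11-13 0-5-3-3 8-7 3-9-3-6-5-4-13 1-10 7 0 5-2 2-6-4-4-16-10-9-11-4-6-6-6-3 9-1 10-6 22 0 4-3z"/><path data-sink="454 230" data-exterior="0" d="M463 16l-155 0-2 5-4 3-22 0-10 6-9 1 6 3 6 6 11 4 10 9 4 16 6 4 2-2 0-5 3-3 12-5 8 0 8 8-4 14-7 4 3 3 0 5-11 13-3 17-6 7 11 18 8 0 32 8 6 11 8 6 7 11 4 16-4 7-20 2 0 23-14 12-13 15 17 3 9 6 8 0 10 3 3 3 3 15 4 4 10 3 5 18 3 3 15 3 10 9-2 12-9 7 6 7 2 9 8 12-2 10-6 11 13 17 3 11 14 6 6 0 0-339-15 0-13-13-2-7 7-6 12-3 1-6 4-4 6-2z"/><path data-sink="17 231" data-exterior="1" d="M46 92l-24 9-6-2 1 282 8-7 10 0 28-20 1-11 9-11 4-25 18-24-16-24 6-28-1-11-5-7 0-10 3-11 6-7-2-20 10-12 2-6-11-17-9-1 2-5-1-6-15-9z"/>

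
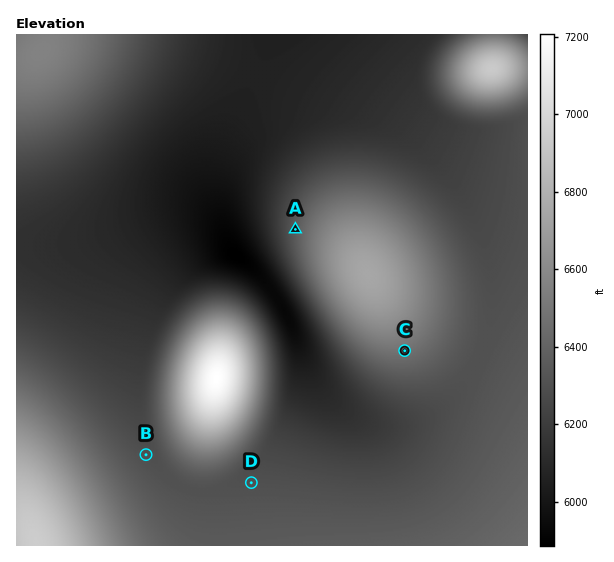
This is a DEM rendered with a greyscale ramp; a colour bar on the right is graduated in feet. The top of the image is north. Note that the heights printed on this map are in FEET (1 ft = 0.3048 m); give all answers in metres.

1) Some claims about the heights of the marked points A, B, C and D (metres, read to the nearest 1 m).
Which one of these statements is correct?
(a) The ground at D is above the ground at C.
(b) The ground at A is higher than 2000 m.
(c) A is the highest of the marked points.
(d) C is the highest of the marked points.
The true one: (d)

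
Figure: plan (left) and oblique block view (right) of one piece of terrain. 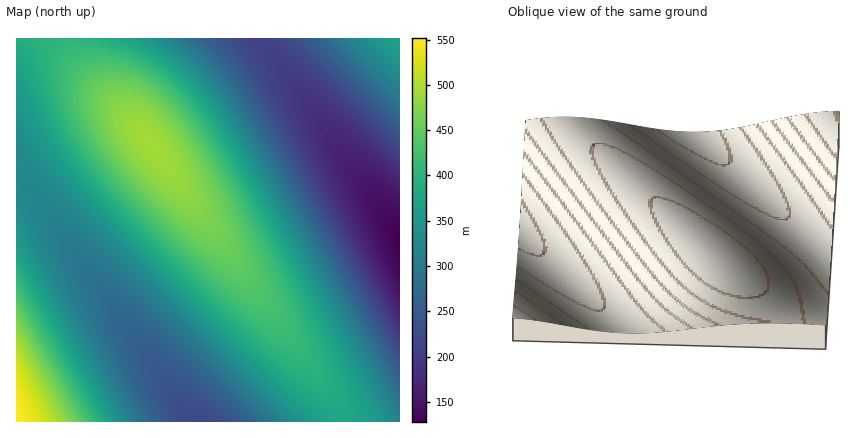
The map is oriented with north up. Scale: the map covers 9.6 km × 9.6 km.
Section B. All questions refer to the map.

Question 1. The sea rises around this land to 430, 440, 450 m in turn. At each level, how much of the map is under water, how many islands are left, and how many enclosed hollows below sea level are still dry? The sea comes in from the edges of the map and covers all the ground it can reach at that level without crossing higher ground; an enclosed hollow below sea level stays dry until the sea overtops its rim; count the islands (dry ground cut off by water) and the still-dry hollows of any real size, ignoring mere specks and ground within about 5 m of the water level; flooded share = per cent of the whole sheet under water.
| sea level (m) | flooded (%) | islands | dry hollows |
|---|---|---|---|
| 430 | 82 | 1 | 0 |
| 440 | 86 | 1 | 0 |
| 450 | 88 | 1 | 0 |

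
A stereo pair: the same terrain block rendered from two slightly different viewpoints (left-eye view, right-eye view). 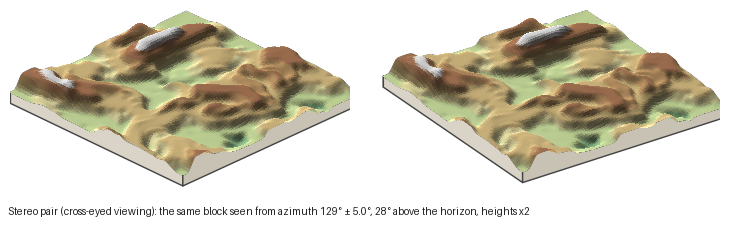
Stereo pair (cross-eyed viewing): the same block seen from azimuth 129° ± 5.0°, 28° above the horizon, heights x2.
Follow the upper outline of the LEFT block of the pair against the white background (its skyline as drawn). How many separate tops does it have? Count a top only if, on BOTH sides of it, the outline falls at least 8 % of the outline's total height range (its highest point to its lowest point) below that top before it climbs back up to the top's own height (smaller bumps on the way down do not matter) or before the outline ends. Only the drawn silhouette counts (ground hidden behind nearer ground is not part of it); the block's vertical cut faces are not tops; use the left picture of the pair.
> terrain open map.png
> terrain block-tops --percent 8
1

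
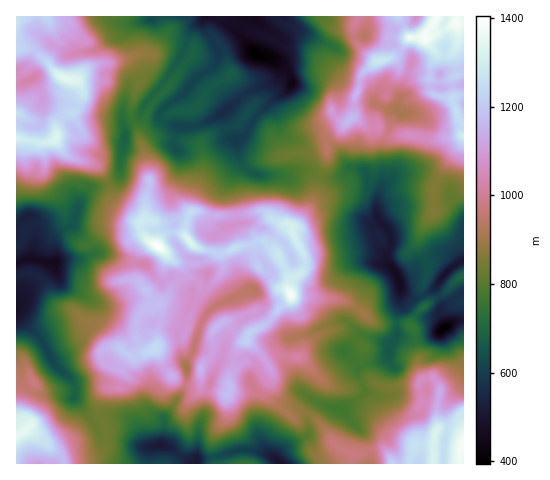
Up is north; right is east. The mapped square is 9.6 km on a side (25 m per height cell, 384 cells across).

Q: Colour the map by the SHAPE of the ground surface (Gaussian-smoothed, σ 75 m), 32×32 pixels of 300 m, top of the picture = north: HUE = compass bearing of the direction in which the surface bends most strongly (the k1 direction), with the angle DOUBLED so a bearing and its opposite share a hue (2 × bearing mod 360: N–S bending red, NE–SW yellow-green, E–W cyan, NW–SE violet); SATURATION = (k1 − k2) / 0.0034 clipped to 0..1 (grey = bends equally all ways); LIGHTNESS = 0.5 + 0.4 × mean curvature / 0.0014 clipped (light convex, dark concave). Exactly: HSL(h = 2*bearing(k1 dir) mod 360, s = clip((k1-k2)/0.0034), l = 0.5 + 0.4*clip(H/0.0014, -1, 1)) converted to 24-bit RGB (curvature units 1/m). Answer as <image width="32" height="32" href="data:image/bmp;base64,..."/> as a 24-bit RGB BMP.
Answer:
<image width="32" height="32" href="data:image/bmp;base64,Qk02DAAAAAAAADYAAAAoAAAAIAAAACAAAAABABgAAAAAAAAMAAATCwAAEwsAAAAAAAAAAAAAdEFgakp1XMVupe+eY0h/b12Mo3CQbL54SYmCPUxzo4B3uBg+VRggZpULLWIAMF0Pqa0gfi0MMAMeYTmrm8LSgMyanZBnfrGJp4e/ExWFt/rHshqWyVVGvuZhEBFk1byVdVGbX8bD1PXpiFS1lnCnTkaFsoJzvpVbPCAZNTgQJyYMZS0ptuVNxUrixq54S2w0P6MdcS1lilmKMGlSNNQ2l06SwN/KicXRXWnKYCTGlq8wqFy+2q/c6nlxDithxI+R3ZvWu+raY7atcUOXrmaQgTWAqKd/uH6ZnDu/oIy/Li/PlVy0ZOhVG0Og9c/XoMGWR5eNOi5Uh2V3hKh9MdiOQdGJi9WfilBIKxAbTKFPaZSfQ7yVx4ey0mnollz3WKqcwOns3bnToFKMPUV+szihpkBXm5JOgVw9flBSqH1XNRM91oqJ0rJzCyUo4Xsr2OOOVDdtPz5jZrKgsunYZ3zJc96pZzkzaTZEYneTYaV6Yop3d1GTnoQkJ4UgUsYZu3/dnXgzgUYbonxDPj0jLA0s5UJGqmk3l5JITINDbTVmq8mOB1RH9bG7GhiVuuXc6OzdOSvFZHvBWtNsRrd1hj5BXB0TemcvRH8+R5hme4lfYHdILzVC16ZvNHqdcv0ZCJI3gzovqeuWZGjFizXSIxBEvomA4avQ2Yq+h4K8N3avyl+GR/e+BQ3zFvvsc7nP7ejIOx91uFKVy96sMmFgRx84hr2gq9rgh5/RY0O4c7Gxe57QMx666dWxL5ab6vfUOEhzY8eql9qOXS1eLwQcejtrsJ5Fq9JZiseMt3ZbLjlTcOefwPTZFAAz++SsGYdx76KHOR1aZ6qH1OvCfyKMTaipj+G7eIaaeWJ/QlF8hs2NOm55KxlFquGn0NLyzmqinUmJzunBn117LgUsV0d/VnK/6cjrdr58sWKbw53brm7UhOp5TBESADtE+ryxPHKMtHhIpzlIa+GWuz60f1ncyOjkWIx2ZG1YckdmoXlahLo8HxhBPomtpeKGK5swuUOkz07Sy6mVhw5jZilyhIKYL6N1XNPC6cnyqaXackykkYDP6tbboSnTAGNv4YVHbaRQjzPL7unJMaMyPoBFOGBbyZRurkl5a1RFQmFSf7KEuphnHT5OPZZakeYmINNYSB2Ct2Z2lS0rjBhlb3SKfJCBlrKCGXhCYX84vjZezLF9RINNyYA5dEmHuCjmAGTe5p+yHJCA7a7G+pbcRnwxPDkfXYoRPoMqpXrAZmu5eikq0KhRQ9fRIDCI5fXQeHgbCikVWYktU2tFk0qor4iegqiYms61ZX2yPkxrc05Q3rWYlGFfqatrWn+FzpCCADMs5cqewY/oM3+6wjWm/6nPOUeNo9mxSn+WS2c1Ui8ph8zNyu/ZTnjFF1e//4KGpSsmXSChDX0OS3FrOmx/t+Hgu8rowWWGYSQ3TSUjXIk7mLtLubF1wZ66ZG2MomF3tlJEDDgGMUsVVZk8gxiG5xUW/d3OMNrheG3Hf4Xkn8nsYrbB0sCJP3ZpGRQ9jbwu/8ztJh+jZKW7YHVqNIpiPNcrOBAjz1M0oSeo04S/atKab7qZn968jzt/r2F3VW14zoS5qWh9SXZGLTsXJg0eq+fn7fzPmShlJcByPl2Dnlp1fHKl3d7Kh16xFQcs1bdpLKcD1TH/5G4+lozKicnKUDyKMSRdt8SMPV3Cx+fruqjmo97hhRVgsl0YfIgraKhaJUsz4oN3eFeYiSaRZvHBKHg23+tp98XSSZ1vJ2pmTKuOa7+Tr3xkkRJbQAk7esZm6bejADMm6Z7/QW0feVUoRS8eI0cgip4fIJ01cF8zmTULfEgAKA8L5Pl8gvj4fxM5kjFpkNh4e0CEPMLKsT7Ae9R4Hn90+/aEv4/BOmyKUnNJf3kvTDMfSAtS47SlUadYmLZs0GnHAD4Gn3a2VlWckk+yVFi9w+HmlDZ1OR09xoB4uVvD0eb6zP/oMwAxzP/oecH/VEzl7tD7i3PrXnPCh9eIgRFp1vrGi7CsXUCPcGODh3+VdkmWIE6AymeF4oiBXH5EboBJk2usn3mEWFKKil2URdF9jDmHvHCSLkOgwo+ng9qCQPcZuS4WCyv/4v9lMBQWL1gkP20pj1pOrDszjB8zn+WpweO0llWNWENZY3ppZ3iDW06NWyhvQmZM36Wbu36AaKljO5d5HFAcXTEpfH1JjsVoGzVcv6qjPHChcIfB69vbsdvdZoDPXi2+9YOFTZjXnJzzTlLpVyO2XGfYwfb31PLx5KjDpjuamlyOcoJTT0o1LmxrgjR7T7OufaSu4bzEyayzXIhJgDt9PYdKScdxg7dzESg0ja9obqeVMXqGyZVy5+eENmNaKZOq1/TocV3bMzN5hTurZpPdutzrraPKmFl1vStFzUaEsXORp2ytdXuoHS5nYKaPXXx+YHxZycyDs36R4FW1uFqLorl0N6lPV3lYQluAJHItfchIG0xvsmZk/u26NIidQpp6imw1f081QWRETn9dVqpRaIBGkWwxXCske15Ctotwp4ybomyvmnywXDWlU4qfbGijdo6mx76diGljjFWOsbOB1ZnVcMN1PR4fVEEhZqYpI/84BhQtVpR4+ffSUEazMj1/qm6Yp4mFcoqKToloclwmKhsJbl8Sa2M3dI5XpnxIkqM2S4Bdo0dnmkhYQmxfUW5YXX1ar39msDw9Xk03rcuAc30zyBA/ZXPS0PT70PD4otO7AA0zcNCF0O1xvoaaMiBejUhLvq+DhXyNalN7riqrsorOnZrKZZmuW5R7nkts192KRBshWz4ggY02VmM4OUstXWQvVFspsEBHrnuFgq/Bo5fkrn3ghu62gU4vZ8Eug79yAwswus9EsOlyXjEmNhYuaKdQrsZyZXFYVUBoWFOLn4J3j66Jl3yuk1GkmVyq6XFuhDuQjHK7uZe6oGfAZ1GSWKyoY5DCV5i2wHiRbJvlM0S08rLStHPVe4DRq9LHkliSBwgsg/F4uI9ok1KpN3ijTbWOy5WltFOtf09oJWFdtqOQfK2gnFGFilSEiJ1zwyR/4NiXNnlzpcvEJ4jt09P4ztr5U1bpm17Wj6niVMYuKWqbrtNhxCFasOBxaYRFfUpVIhdTTtM+uqBIhTBggT9FfZo9NnMaPYEzum68RaW5Nbp+pWOpamislXTMwFzKa9XJ9dX2seXxbaDVQmKtSXIxc0wvQyYrZj5KsfOGxmC3VzpdbEo3tZNl6Z19cKFQcINQFyREwNpMxWQwIHVYV4bDv4zHwJSoP3hfKGE+xY+ROaRzN5x+bXO0UFWHc1C04/XWoB6W9OpZOxgqiVQicT1qcDQ6Wj8oLpFC0/+mkE5vtzrAmz1joYE6xeSNvHbEqlFhGD5o26aRJoVc1mK8KYhMPn5uvouWrG+dXYxsKoc0oK1aUaJKDzIoeCEsRmsw3ONrPSaM/9vMGyxLyJ2COC1PazaDvPffQNnv4JSCfHksIxAe3mGUz+v84tf0j1Wuz4CRJC1pU5h605KaGXJi0YigKmteTphYwnrBuLHMhKjYdIrGeV6vMgs+nFhFcMR3Z6xPJyhW/9bMf18tKEwfRM6oQnTO1uKbRiqC1ptOS3UtIjSvzP/bI1xH0HZ7+JXx37ztcE3eTmaar497ertvI3aFvHmkSp1yPIl6teWlQEV/jz1FbiU/USV0bqqWrcWcbaefKCt5w2qY/s3viJv3YeKeCxAp64hWN49mfLNFhZbbbfLLmz0jXEsmSVwQLY8GZbVWwS67rXvGpq3K1rHQKkiKtXmDiaW0QZ+iycZeORooWz0pS41YPWmZeMW+usGfdT0uJA8ULvV2vNOE60tl8ABFHg0mgPVjO2qtzZ+VSItbfDc7mH4+aYKZjNq+m8raXS9dRmhIeKSKhpCqyVmKnmisUcW3qVO3k8azlDlvjj2siqfEZ12nSXN4P30wcCkStzZea8PLNskaJCkU15NVb4T/z8z/9NfmQDSFucNlmU2XT0lwmNWbZ5WvgdmIVzJVdkJZh4pMTZMlLD8dfbhT0Z68j7AxL22Anjcxill5b5KXgUVjYbRshjOkcClAeN6ZT3u6hX6403xzISdRz69LNfgAAi0x/6enGj6u3dC8"/>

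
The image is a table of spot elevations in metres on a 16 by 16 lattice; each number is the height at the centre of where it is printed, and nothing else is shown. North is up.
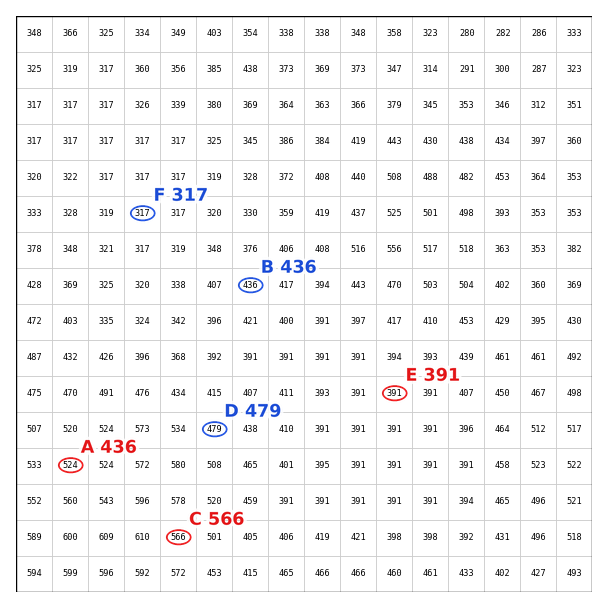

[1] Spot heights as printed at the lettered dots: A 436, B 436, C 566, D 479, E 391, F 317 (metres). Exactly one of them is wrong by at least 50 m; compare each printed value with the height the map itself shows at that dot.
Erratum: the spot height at A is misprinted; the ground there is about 524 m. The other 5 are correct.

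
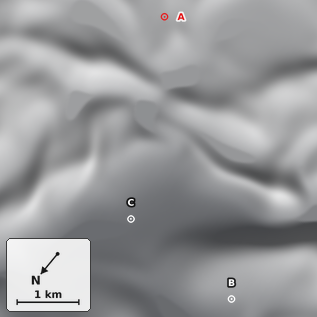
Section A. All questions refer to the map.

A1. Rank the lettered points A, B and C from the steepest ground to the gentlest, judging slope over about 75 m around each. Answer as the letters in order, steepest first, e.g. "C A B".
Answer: B A C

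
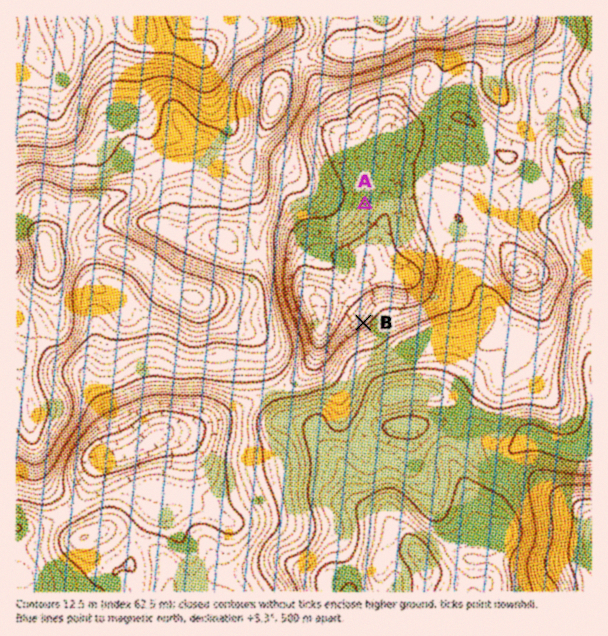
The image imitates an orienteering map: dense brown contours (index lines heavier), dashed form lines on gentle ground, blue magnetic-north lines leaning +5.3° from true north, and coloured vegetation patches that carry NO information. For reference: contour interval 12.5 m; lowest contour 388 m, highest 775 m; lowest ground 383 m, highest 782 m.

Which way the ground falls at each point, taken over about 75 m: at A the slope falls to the E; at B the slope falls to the NW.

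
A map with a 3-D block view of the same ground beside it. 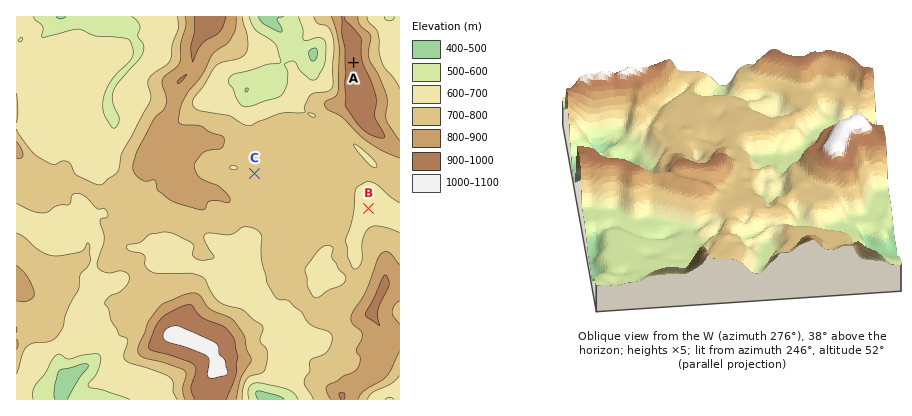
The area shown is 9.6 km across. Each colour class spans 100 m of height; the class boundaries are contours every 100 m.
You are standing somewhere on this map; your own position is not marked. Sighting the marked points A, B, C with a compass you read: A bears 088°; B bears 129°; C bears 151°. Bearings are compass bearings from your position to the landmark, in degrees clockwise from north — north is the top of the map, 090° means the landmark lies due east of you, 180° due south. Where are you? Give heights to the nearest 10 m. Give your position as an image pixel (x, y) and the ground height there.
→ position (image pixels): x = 196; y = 68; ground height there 900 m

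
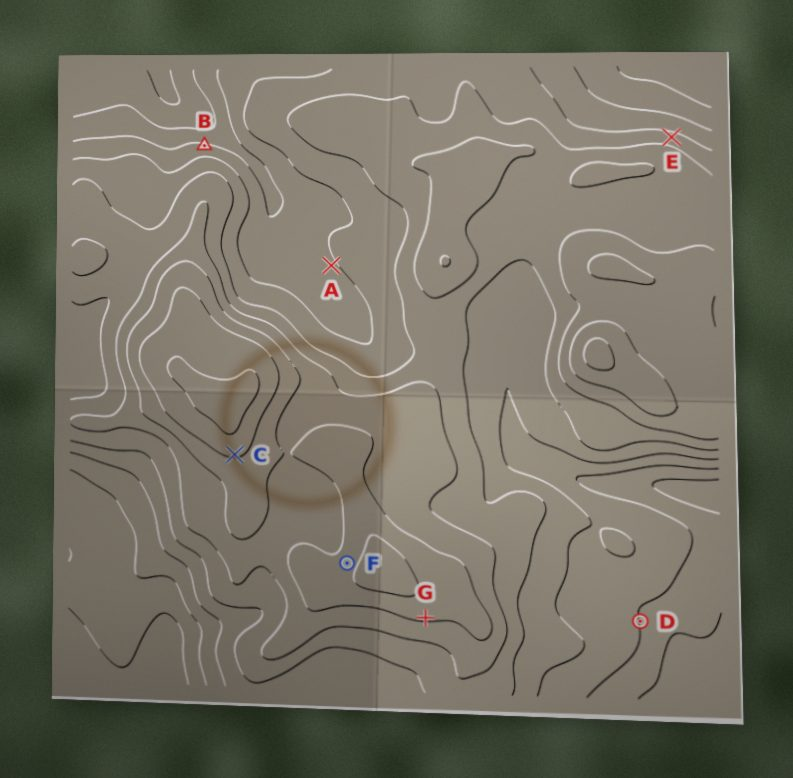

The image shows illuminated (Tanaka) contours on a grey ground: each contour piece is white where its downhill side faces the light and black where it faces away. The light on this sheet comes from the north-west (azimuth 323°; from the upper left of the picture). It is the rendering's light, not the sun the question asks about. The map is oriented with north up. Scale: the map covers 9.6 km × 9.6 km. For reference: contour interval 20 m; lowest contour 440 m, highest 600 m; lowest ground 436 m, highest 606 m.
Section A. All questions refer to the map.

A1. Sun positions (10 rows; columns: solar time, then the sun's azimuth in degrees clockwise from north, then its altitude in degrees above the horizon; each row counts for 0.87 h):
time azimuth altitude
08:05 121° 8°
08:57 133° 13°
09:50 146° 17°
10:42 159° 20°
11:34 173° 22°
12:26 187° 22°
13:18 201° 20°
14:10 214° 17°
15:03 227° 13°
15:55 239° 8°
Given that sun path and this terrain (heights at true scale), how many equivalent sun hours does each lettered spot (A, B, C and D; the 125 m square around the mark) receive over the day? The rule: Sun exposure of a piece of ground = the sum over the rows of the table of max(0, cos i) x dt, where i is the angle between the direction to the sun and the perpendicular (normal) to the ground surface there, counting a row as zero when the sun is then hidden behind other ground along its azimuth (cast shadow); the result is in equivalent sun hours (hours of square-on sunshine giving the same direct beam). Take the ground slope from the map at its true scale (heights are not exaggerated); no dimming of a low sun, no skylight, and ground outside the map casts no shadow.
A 2.4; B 1.7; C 2.8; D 2.4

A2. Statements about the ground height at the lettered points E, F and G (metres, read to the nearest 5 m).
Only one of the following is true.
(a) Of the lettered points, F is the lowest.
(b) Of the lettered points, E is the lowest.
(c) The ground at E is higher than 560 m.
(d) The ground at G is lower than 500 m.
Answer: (b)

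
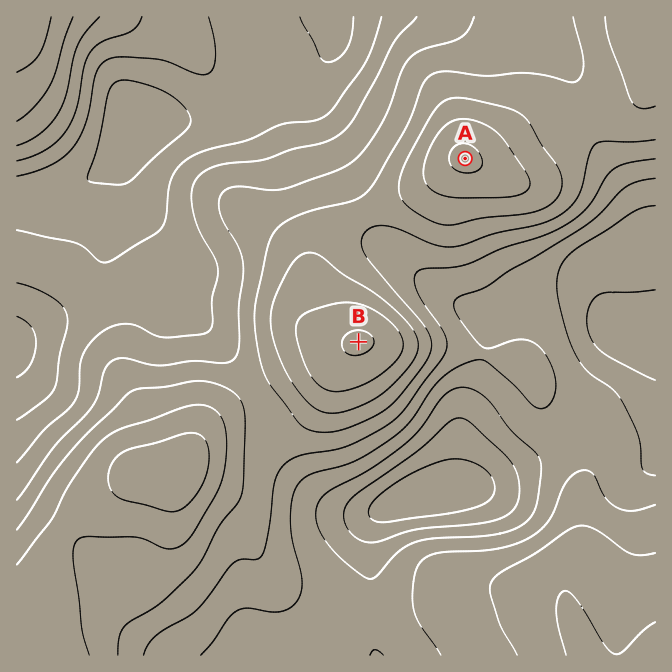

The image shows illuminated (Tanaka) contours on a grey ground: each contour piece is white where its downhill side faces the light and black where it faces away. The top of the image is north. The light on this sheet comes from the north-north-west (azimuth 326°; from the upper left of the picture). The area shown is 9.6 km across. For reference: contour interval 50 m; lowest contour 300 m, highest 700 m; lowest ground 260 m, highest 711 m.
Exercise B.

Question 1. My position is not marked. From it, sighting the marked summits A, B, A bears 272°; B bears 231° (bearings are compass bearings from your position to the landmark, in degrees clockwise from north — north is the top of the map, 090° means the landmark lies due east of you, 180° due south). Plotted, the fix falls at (580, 163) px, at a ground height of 560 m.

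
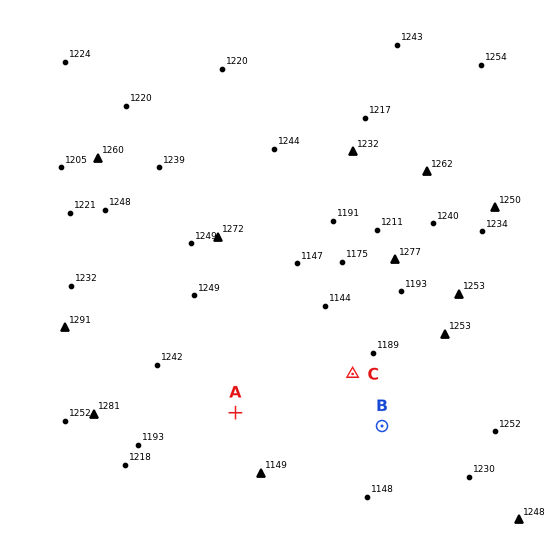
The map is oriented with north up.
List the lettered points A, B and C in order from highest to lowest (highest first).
C B A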